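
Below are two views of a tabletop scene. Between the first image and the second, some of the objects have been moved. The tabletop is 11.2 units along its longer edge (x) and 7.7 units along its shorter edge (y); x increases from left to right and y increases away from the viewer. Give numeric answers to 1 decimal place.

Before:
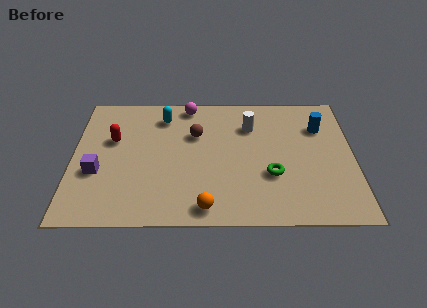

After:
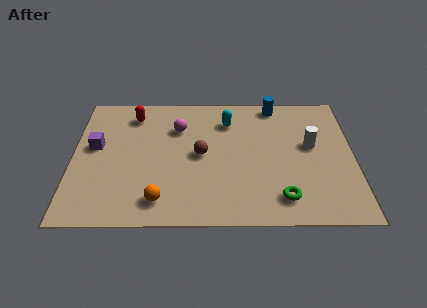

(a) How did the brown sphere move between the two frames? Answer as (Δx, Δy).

(0.2, -1.2)

The brown sphere was at about (4.9, 5.1) and moved to about (5.1, 3.9).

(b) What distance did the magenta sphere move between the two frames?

1.5

From (4.6, 6.9) to (4.2, 5.5), the magenta sphere covered √(0.4² + 1.4²) ≈ 1.5 units.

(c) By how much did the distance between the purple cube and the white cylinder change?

+1.9

Before: roughly 6.7 units apart; after: 8.6. That's 1.9 units further apart.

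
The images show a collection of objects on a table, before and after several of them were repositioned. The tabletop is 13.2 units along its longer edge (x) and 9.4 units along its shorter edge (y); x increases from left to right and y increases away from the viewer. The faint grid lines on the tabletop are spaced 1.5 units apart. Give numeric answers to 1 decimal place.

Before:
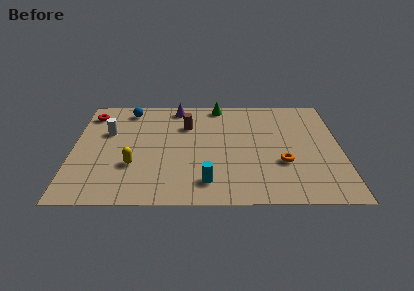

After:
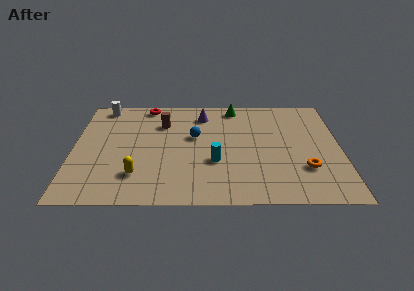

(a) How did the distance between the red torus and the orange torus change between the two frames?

-0.8

Before: roughly 10.5 units apart; after: 9.7. That's 0.8 units closer together.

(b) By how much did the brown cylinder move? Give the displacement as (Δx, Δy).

(-1.2, 0.2)

From the two frames, the brown cylinder sits at roughly (5.6, 6.6) before and (4.4, 6.8) after.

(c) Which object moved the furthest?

the blue sphere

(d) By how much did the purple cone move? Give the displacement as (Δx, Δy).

(1.3, -0.7)

The purple cone started near (5.1, 8.3) and ended near (6.4, 7.6).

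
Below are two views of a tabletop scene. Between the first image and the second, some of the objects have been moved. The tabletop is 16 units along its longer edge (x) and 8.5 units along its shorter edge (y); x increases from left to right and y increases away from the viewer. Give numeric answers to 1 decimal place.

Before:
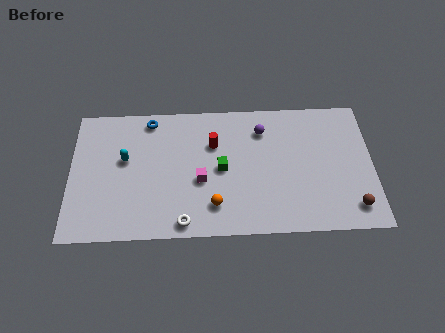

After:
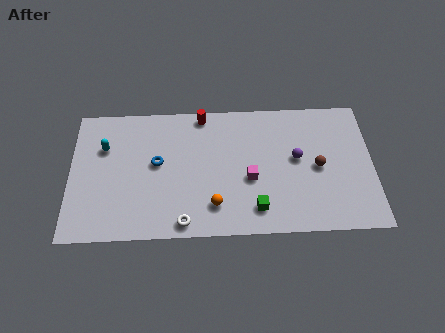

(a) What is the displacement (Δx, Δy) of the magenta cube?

(2.6, 0.0)

The magenta cube started near (6.9, 3.5) and ended near (9.5, 3.5).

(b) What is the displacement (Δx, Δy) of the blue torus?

(0.4, -2.8)

The blue torus was at about (4.2, 7.5) and moved to about (4.6, 4.7).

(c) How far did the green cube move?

3.2

The green cube moved from about (8.0, 4.2) to (9.8, 1.6), a distance of √(1.8² + 2.6²) ≈ 3.2.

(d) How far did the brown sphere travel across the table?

3.2

The brown sphere was near (14.9, 1.5) before and (13.1, 4.1) after, so it travelled √(1.8² + 2.6²) ≈ 3.2 units.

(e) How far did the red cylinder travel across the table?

2.0

The red cylinder was near (7.6, 5.8) before and (7.0, 7.7) after, so it travelled √(0.6² + 1.9²) ≈ 2.0 units.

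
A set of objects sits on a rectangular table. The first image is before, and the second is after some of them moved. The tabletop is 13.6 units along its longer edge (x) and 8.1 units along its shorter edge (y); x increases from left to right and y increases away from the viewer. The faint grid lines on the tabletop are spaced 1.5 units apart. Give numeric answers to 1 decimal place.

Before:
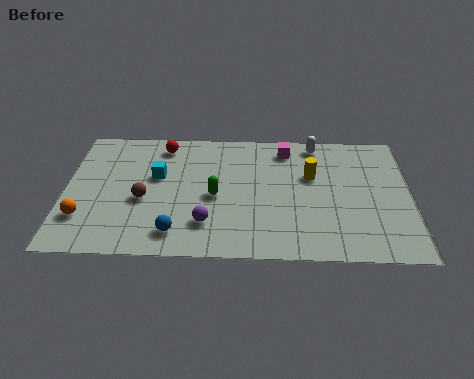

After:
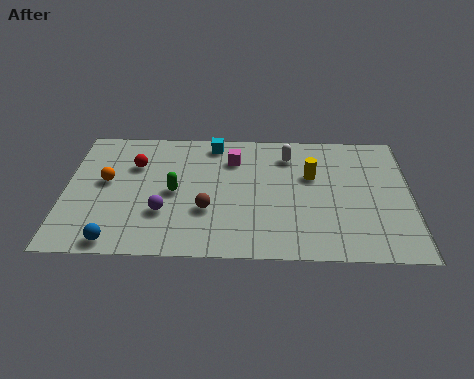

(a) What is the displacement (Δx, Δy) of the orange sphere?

(0.8, 2.3)

The orange sphere started near (0.8, 2.2) and ended near (1.6, 4.5).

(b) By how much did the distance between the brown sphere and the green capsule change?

-1.1

The distance was about 2.8 in the first image and 1.7 in the second, so they moved 1.1 units closer together.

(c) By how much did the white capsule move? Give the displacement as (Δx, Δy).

(-1.1, -0.8)

The white capsule started near (9.9, 7.2) and ended near (8.8, 6.4).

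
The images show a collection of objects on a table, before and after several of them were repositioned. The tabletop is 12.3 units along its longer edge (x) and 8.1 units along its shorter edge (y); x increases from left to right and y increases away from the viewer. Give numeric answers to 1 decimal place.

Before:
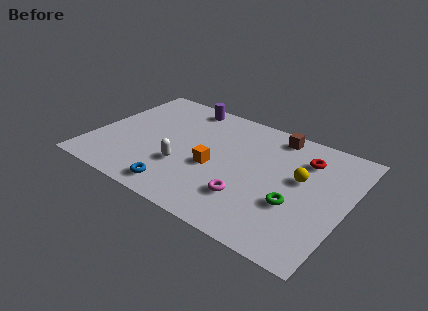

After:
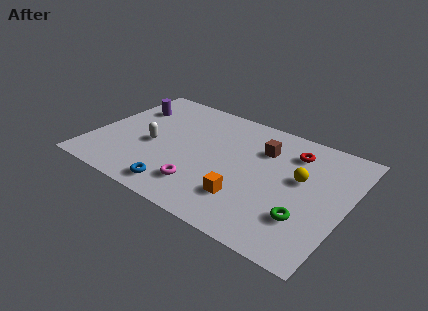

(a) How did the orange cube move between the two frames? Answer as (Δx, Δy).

(1.8, -1.3)

The orange cube started near (6.0, 3.4) and ended near (7.8, 2.1).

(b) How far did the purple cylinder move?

2.9

The purple cylinder moved from about (3.8, 7.2) to (1.3, 5.8), a distance of √(2.5² + 1.4²) ≈ 2.9.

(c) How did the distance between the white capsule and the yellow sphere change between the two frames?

+1.4

Before: roughly 5.8 units apart; after: 7.2. That's 1.4 units further apart.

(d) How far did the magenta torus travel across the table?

2.2

From (7.9, 2.2) to (5.7, 1.8), the magenta torus covered √(2.2² + 0.4²) ≈ 2.2 units.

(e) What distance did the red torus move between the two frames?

0.6

The red torus was near (10.0, 6.1) before and (9.4, 6.3) after, so it travelled √(0.6² + 0.2²) ≈ 0.6 units.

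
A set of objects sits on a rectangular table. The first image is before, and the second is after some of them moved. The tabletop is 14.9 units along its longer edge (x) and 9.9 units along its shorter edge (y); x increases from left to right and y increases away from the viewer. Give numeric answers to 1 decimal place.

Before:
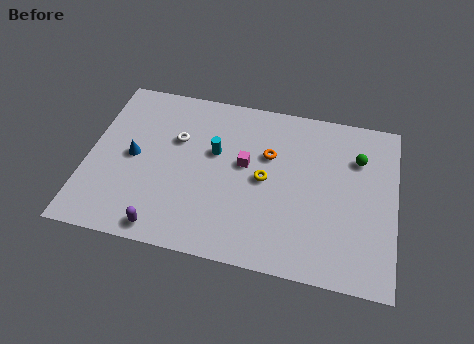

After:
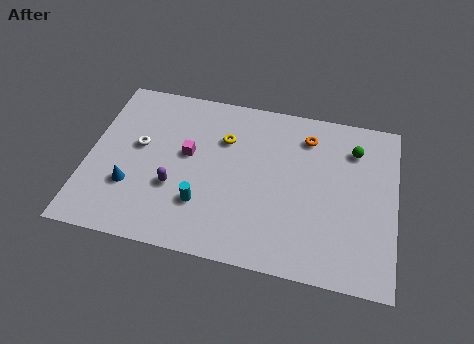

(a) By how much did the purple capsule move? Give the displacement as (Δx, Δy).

(0.3, 2.5)

From the two frames, the purple capsule sits at roughly (4.0, 1.0) before and (4.3, 3.5) after.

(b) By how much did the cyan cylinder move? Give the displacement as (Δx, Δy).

(-0.4, -3.2)

From the two frames, the cyan cylinder sits at roughly (6.1, 6.0) before and (5.7, 2.8) after.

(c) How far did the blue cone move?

1.8

The blue cone moved from about (2.2, 4.9) to (2.2, 3.1), a distance of √(0.0² + 1.8²) ≈ 1.8.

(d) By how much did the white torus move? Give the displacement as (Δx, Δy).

(-1.8, -0.8)

The white torus started near (4.2, 6.4) and ended near (2.4, 5.6).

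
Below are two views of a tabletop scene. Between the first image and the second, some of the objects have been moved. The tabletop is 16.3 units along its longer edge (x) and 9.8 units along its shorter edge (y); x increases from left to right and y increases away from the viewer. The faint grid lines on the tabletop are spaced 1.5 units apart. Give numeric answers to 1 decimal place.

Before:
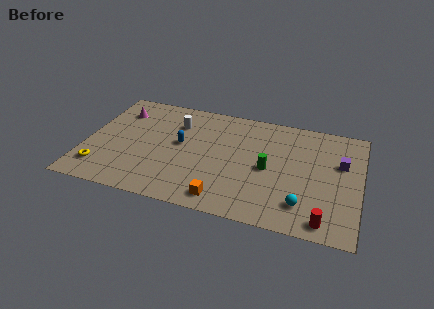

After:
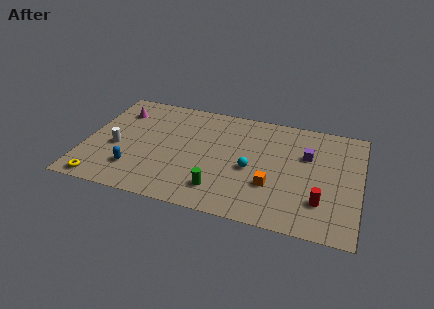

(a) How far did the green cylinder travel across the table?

3.7

The green cylinder was near (10.9, 4.6) before and (8.2, 2.0) after, so it travelled √(2.7² + 2.6²) ≈ 3.7 units.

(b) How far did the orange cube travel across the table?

3.3

From (8.5, 1.3) to (11.2, 3.2), the orange cube covered √(2.7² + 1.9²) ≈ 3.3 units.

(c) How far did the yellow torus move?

1.1

The yellow torus moved from about (1.1, 2.0) to (1.3, 0.9), a distance of √(0.2² + 1.1²) ≈ 1.1.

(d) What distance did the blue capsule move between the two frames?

3.9

The blue capsule moved from about (5.6, 5.4) to (3.1, 2.4), a distance of √(2.5² + 3.0²) ≈ 3.9.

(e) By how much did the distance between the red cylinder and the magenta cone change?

-0.9

The distance was about 14.2 in the first image and 13.3 in the second, so they moved 0.9 units closer together.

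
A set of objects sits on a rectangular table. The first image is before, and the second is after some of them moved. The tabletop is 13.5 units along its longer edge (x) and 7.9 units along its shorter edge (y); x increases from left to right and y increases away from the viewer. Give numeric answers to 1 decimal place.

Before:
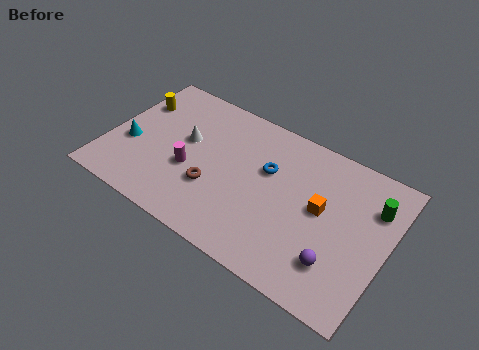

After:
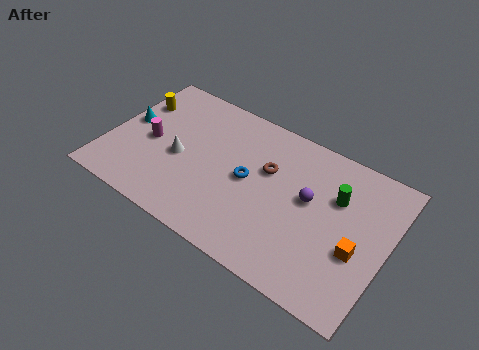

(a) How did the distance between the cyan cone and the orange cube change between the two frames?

+2.2

They were about 9.3 units apart before and 11.5 after — 2.2 units further apart.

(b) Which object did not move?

the yellow cylinder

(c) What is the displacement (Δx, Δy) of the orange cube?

(1.9, -1.2)

The orange cube started near (10.3, 4.3) and ended near (12.2, 3.1).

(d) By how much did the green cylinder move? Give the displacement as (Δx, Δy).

(-1.7, -0.4)

The green cylinder started near (12.6, 5.7) and ended near (10.9, 5.3).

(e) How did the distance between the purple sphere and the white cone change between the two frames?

-1.9

Before: roughly 8.2 units apart; after: 6.3. That's 1.9 units closer together.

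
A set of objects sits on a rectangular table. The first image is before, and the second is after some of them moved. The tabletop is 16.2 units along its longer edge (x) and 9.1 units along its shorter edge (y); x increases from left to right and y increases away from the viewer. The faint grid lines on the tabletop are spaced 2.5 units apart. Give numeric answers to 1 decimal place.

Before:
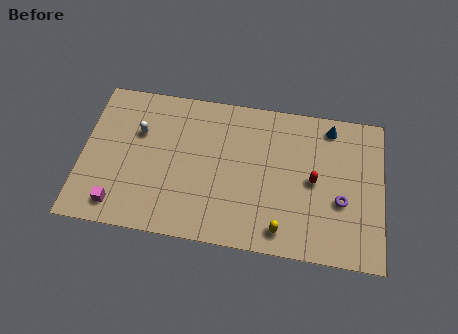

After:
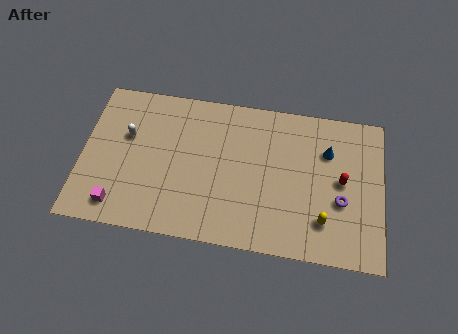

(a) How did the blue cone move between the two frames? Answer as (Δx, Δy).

(-0.1, -1.5)

From the two frames, the blue cone sits at roughly (13.3, 7.9) before and (13.2, 6.4) after.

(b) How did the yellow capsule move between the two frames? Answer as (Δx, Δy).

(2.2, 0.9)

The yellow capsule was at about (10.9, 1.3) and moved to about (13.1, 2.2).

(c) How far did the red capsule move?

1.5

From (12.5, 4.5) to (14.0, 4.7), the red capsule covered √(1.5² + 0.2²) ≈ 1.5 units.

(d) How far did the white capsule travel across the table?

0.7

The white capsule moved from about (3.0, 6.0) to (2.4, 5.7), a distance of √(0.6² + 0.3²) ≈ 0.7.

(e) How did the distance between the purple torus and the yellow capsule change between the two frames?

-2.2

The distance was about 3.8 in the first image and 1.6 in the second, so they moved 2.2 units closer together.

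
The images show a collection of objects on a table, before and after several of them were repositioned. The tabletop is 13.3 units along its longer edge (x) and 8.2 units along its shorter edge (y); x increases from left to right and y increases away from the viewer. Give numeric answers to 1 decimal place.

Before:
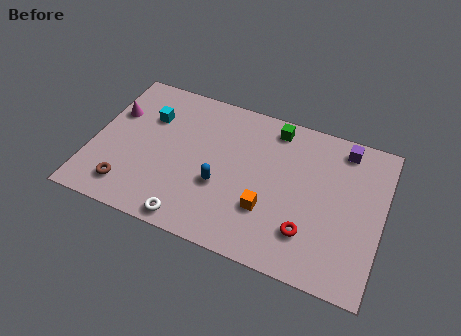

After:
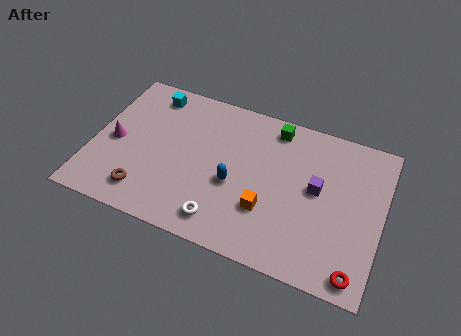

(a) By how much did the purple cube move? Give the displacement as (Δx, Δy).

(-1.0, -2.6)

From the two frames, the purple cube sits at roughly (11.3, 7.1) before and (10.3, 4.5) after.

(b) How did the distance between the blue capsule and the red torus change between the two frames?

+2.1

Before: roughly 4.2 units apart; after: 6.3. That's 2.1 units further apart.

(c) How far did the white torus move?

1.5

The white torus was near (4.9, 0.8) before and (6.3, 1.3) after, so it travelled √(1.4² + 0.5²) ≈ 1.5 units.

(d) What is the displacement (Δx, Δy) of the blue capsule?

(0.6, 0.3)

The blue capsule started near (6.0, 3.1) and ended near (6.6, 3.4).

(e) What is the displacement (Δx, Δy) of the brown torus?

(0.8, 0.0)

The brown torus was at about (1.9, 1.5) and moved to about (2.7, 1.5).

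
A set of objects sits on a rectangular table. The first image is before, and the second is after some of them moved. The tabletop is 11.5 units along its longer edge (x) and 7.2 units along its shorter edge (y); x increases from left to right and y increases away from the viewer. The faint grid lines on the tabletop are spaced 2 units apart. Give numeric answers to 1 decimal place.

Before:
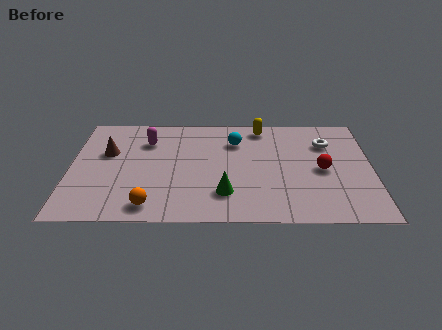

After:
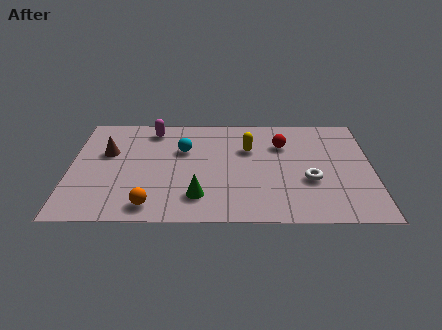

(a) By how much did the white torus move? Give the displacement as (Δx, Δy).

(-0.7, -2.5)

From the two frames, the white torus sits at roughly (9.8, 5.2) before and (9.1, 2.7) after.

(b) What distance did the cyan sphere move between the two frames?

2.1

The cyan sphere was near (6.3, 5.3) before and (4.3, 4.7) after, so it travelled √(2.0² + 0.6²) ≈ 2.1 units.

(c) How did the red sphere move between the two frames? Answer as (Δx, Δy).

(-1.5, 1.7)

The red sphere started near (9.6, 3.4) and ended near (8.1, 5.1).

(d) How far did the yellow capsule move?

1.6

The yellow capsule was near (7.3, 6.3) before and (6.8, 4.8) after, so it travelled √(0.5² + 1.5²) ≈ 1.6 units.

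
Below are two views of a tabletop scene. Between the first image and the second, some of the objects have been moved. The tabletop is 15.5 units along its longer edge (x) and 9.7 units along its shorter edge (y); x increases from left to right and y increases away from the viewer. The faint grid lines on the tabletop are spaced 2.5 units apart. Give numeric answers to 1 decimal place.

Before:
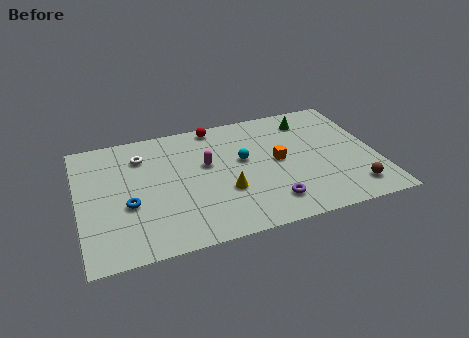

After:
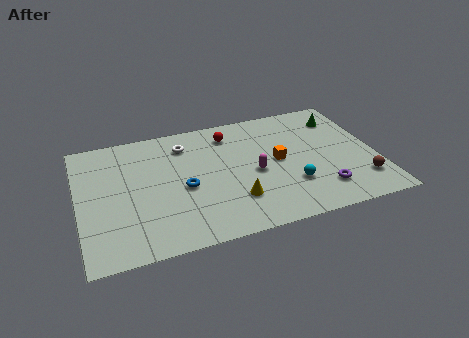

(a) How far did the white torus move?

2.3

The white torus was near (3.4, 7.4) before and (5.7, 7.7) after, so it travelled √(2.3² + 0.3²) ≈ 2.3 units.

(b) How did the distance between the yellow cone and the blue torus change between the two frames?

-2.0

Before: roughly 5.0 units apart; after: 3.0. That's 2.0 units closer together.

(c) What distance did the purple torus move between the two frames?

2.7

From (9.7, 1.9) to (12.4, 2.1), the purple torus covered √(2.7² + 0.2²) ≈ 2.7 units.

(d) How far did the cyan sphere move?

3.5

From (8.6, 5.6) to (10.9, 2.9), the cyan sphere covered √(2.3² + 2.7²) ≈ 3.5 units.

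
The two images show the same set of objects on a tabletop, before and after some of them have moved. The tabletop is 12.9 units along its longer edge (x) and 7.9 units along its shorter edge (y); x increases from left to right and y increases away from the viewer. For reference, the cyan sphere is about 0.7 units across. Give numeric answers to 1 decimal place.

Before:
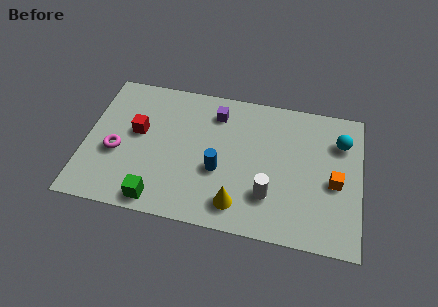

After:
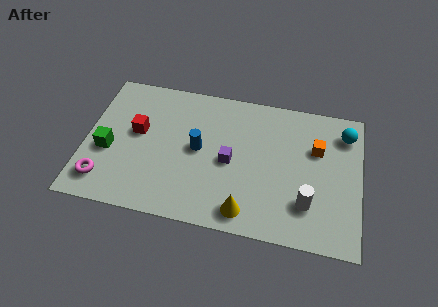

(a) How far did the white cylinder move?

1.8

From (8.7, 2.2) to (10.5, 2.1), the white cylinder covered √(1.8² + 0.1²) ≈ 1.8 units.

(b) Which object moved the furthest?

the green cube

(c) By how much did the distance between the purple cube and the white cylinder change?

-0.9

Before: roughly 4.9 units apart; after: 4.0. That's 0.9 units closer together.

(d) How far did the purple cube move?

2.7

From (6.0, 6.3) to (6.8, 3.7), the purple cube covered √(0.8² + 2.6²) ≈ 2.7 units.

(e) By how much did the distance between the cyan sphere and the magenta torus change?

+1.4

Before: roughly 10.7 units apart; after: 12.1. That's 1.4 units further apart.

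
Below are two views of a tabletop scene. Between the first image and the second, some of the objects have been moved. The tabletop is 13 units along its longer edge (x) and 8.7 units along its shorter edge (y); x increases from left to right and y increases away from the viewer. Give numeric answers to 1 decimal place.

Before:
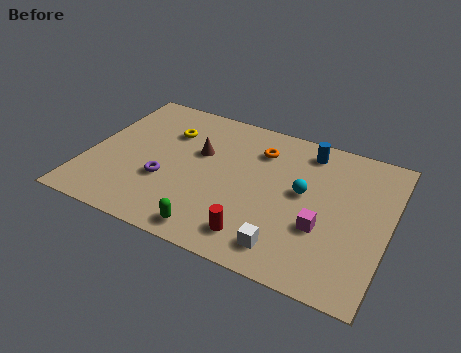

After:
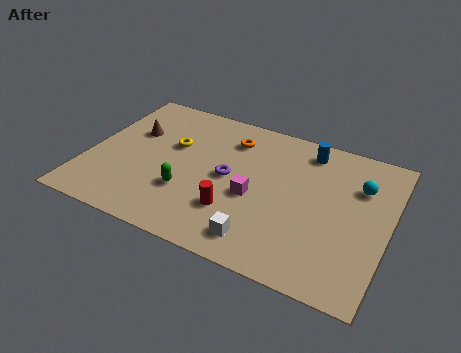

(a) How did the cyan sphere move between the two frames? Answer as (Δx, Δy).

(2.3, 1.3)

From the two frames, the cyan sphere sits at roughly (9.3, 4.8) before and (11.6, 6.1) after.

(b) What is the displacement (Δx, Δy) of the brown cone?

(-3.0, 0.2)

From the two frames, the brown cone sits at roughly (4.7, 5.4) before and (1.7, 5.6) after.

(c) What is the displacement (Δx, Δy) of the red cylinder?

(-1.1, 1.0)

The red cylinder started near (7.7, 1.5) and ended near (6.6, 2.5).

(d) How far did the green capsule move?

2.3

The green capsule moved from about (5.9, 1.0) to (4.5, 2.8), a distance of √(1.4² + 1.8²) ≈ 2.3.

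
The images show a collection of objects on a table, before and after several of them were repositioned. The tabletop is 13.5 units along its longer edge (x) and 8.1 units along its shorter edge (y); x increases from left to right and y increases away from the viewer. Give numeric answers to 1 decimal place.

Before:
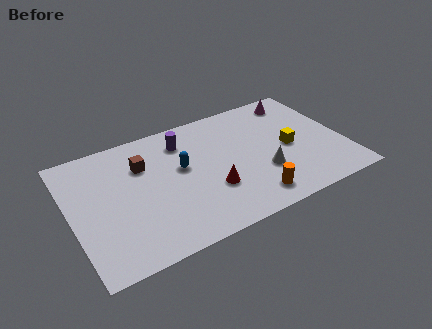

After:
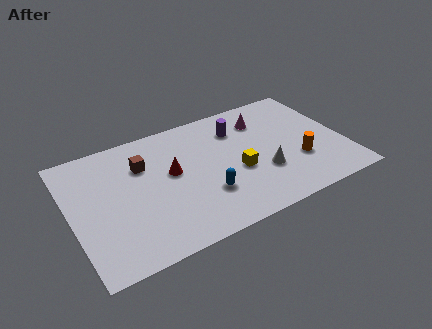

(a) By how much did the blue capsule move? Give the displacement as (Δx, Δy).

(0.9, -2.2)

The blue capsule started near (5.5, 4.7) and ended near (6.4, 2.5).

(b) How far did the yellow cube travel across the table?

2.7

From (10.8, 3.8) to (8.1, 3.3), the yellow cube covered √(2.7² + 0.5²) ≈ 2.7 units.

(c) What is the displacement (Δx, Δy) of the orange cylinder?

(2.6, 1.4)

The orange cylinder started near (8.5, 1.3) and ended near (11.1, 2.7).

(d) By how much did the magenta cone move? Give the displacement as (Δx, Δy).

(-1.9, -0.7)

From the two frames, the magenta cone sits at roughly (11.7, 6.9) before and (9.8, 6.2) after.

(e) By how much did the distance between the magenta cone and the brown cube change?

-2.0

The distance was about 8.1 in the first image and 6.1 in the second, so they moved 2.0 units closer together.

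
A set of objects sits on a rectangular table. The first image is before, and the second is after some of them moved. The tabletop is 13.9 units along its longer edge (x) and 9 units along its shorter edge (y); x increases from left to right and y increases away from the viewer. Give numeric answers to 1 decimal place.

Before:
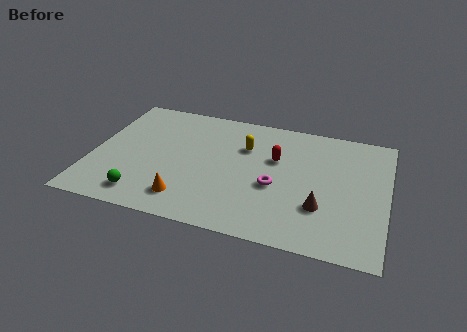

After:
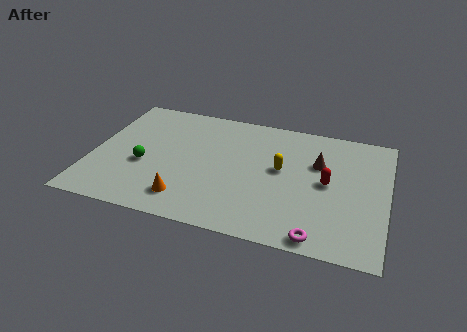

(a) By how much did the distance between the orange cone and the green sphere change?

+0.9

They were about 2.0 units apart before and 2.9 after — 0.9 units further apart.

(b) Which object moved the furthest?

the magenta torus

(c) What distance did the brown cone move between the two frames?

3.1

The brown cone was near (10.9, 2.8) before and (10.6, 5.9) after, so it travelled √(0.3² + 3.1²) ≈ 3.1 units.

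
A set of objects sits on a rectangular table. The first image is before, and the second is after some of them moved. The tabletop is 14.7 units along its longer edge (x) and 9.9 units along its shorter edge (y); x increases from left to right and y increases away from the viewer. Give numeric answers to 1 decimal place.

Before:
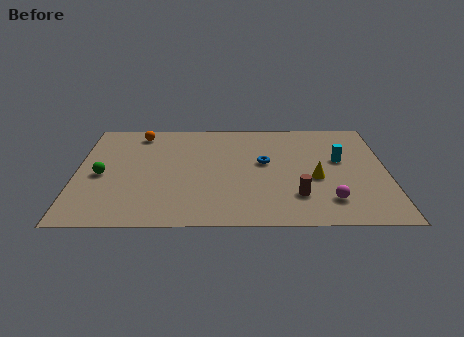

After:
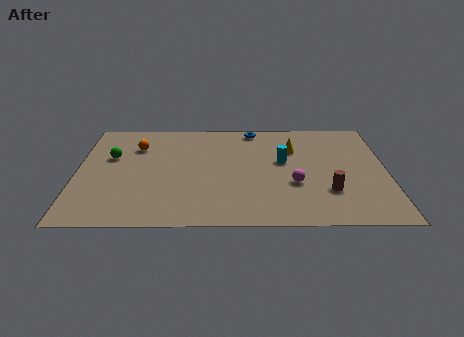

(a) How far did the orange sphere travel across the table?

1.3

From (2.9, 8.5) to (2.8, 7.2), the orange sphere covered √(0.1² + 1.3²) ≈ 1.3 units.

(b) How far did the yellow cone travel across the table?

3.0

From (11.3, 4.1) to (10.3, 6.9), the yellow cone covered √(1.0² + 2.8²) ≈ 3.0 units.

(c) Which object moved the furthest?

the blue torus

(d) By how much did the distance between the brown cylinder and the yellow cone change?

+2.5

Before: roughly 1.8 units apart; after: 4.3. That's 2.5 units further apart.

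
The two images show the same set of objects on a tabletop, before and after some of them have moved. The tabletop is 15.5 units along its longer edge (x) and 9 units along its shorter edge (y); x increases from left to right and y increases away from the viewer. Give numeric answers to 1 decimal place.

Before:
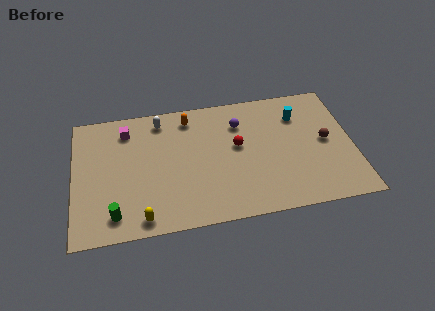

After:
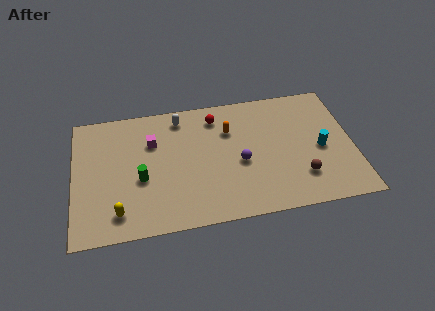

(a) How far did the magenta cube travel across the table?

1.8

From (3.0, 7.3) to (4.4, 6.2), the magenta cube covered √(1.4² + 1.1²) ≈ 1.8 units.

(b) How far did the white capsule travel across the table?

1.1

From (4.9, 7.7) to (6.0, 7.7), the white capsule covered √(1.1² + 0.0²) ≈ 1.1 units.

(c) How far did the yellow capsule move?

1.4

From (3.7, 1.0) to (2.4, 1.6), the yellow capsule covered √(1.3² + 0.6²) ≈ 1.4 units.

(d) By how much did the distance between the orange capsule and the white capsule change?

+1.4

They were about 1.6 units apart before and 3.0 after — 1.4 units further apart.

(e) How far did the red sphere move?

2.5

From (9.1, 5.1) to (8.0, 7.4), the red sphere covered √(1.1² + 2.3²) ≈ 2.5 units.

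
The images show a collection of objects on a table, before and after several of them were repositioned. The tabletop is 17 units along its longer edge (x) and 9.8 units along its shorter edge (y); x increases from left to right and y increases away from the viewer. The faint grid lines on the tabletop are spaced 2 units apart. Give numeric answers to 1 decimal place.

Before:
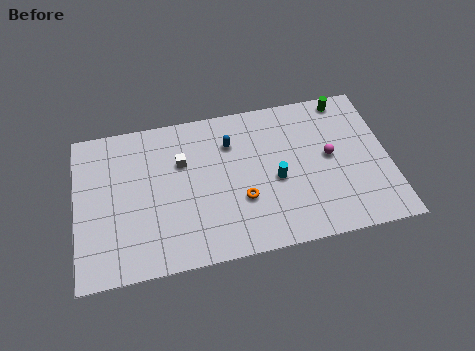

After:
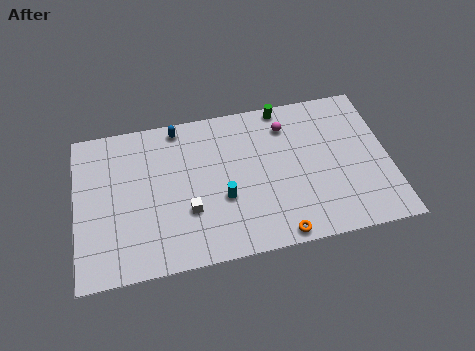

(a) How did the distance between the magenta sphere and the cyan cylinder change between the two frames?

+2.3

Before: roughly 3.1 units apart; after: 5.4. That's 2.3 units further apart.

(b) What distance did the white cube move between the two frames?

3.2

From (5.8, 6.5) to (6.0, 3.3), the white cube covered √(0.2² + 3.2²) ≈ 3.2 units.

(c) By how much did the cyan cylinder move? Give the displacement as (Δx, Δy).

(-2.9, -0.6)

The cyan cylinder was at about (10.8, 4.3) and moved to about (7.9, 3.7).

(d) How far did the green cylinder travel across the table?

3.4

From (14.9, 8.8) to (11.5, 9.0), the green cylinder covered √(3.4² + 0.2²) ≈ 3.4 units.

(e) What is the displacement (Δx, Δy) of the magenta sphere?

(-2.2, 2.5)

From the two frames, the magenta sphere sits at roughly (13.8, 5.2) before and (11.6, 7.7) after.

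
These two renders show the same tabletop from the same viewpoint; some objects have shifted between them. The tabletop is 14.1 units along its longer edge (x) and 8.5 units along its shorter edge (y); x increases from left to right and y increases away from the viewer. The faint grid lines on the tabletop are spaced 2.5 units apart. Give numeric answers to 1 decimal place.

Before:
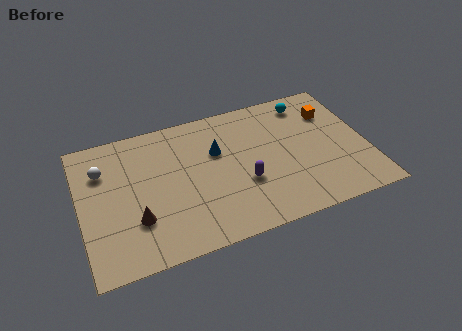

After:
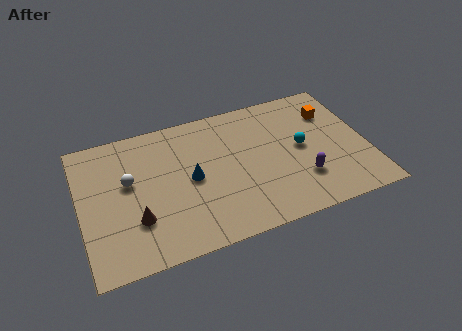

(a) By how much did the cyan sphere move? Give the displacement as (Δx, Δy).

(-0.6, -2.8)

The cyan sphere started near (11.5, 7.2) and ended near (10.9, 4.4).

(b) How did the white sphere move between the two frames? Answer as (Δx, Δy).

(1.2, -1.1)

The white sphere started near (1.2, 6.1) and ended near (2.4, 5.0).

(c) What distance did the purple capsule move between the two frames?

2.9

The purple capsule moved from about (7.9, 3.1) to (10.7, 2.4), a distance of √(2.8² + 0.7²) ≈ 2.9.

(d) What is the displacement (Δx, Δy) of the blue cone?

(-1.4, -1.3)

From the two frames, the blue cone sits at roughly (6.8, 5.5) before and (5.4, 4.2) after.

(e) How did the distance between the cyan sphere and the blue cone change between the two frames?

+0.5

They were about 5.0 units apart before and 5.5 after — 0.5 units further apart.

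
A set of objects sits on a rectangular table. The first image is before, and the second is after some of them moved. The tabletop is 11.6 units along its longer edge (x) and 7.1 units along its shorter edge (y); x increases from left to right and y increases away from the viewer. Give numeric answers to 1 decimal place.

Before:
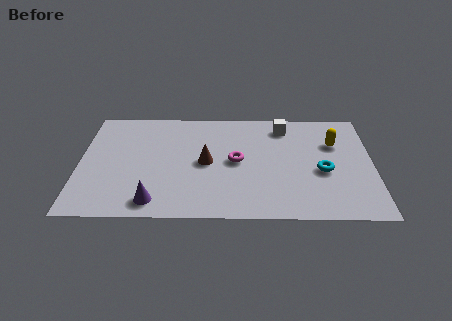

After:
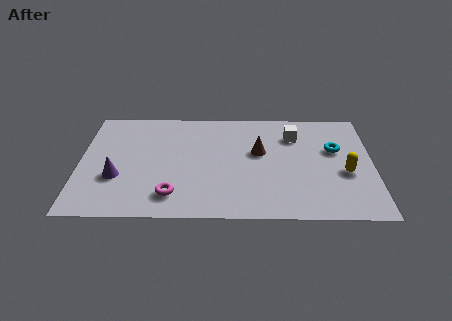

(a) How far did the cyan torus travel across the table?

1.5

From (9.6, 3.0) to (10.1, 4.4), the cyan torus covered √(0.5² + 1.4²) ≈ 1.5 units.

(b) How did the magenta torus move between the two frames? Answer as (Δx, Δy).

(-2.5, -2.2)

The magenta torus started near (6.2, 3.6) and ended near (3.7, 1.4).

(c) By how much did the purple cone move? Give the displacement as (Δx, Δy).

(-1.5, 1.5)

The purple cone started near (3.0, 1.0) and ended near (1.5, 2.5).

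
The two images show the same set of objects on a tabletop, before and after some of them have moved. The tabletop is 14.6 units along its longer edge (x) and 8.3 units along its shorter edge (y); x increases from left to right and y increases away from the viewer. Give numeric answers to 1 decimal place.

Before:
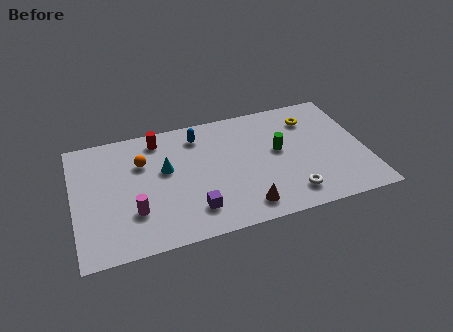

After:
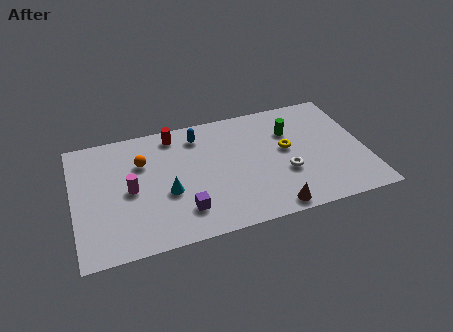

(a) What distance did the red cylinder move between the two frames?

0.8

From (4.4, 7.1) to (5.2, 7.2), the red cylinder covered √(0.8² + 0.1²) ≈ 0.8 units.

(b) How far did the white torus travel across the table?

1.5

The white torus was near (10.6, 1.5) before and (10.5, 3.0) after, so it travelled √(0.1² + 1.5²) ≈ 1.5 units.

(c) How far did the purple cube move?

0.5

The purple cube was near (5.8, 1.8) before and (5.3, 1.9) after, so it travelled √(0.5² + 0.1²) ≈ 0.5 units.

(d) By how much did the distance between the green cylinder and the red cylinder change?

-0.4

Before: roughly 6.4 units apart; after: 6.0. That's 0.4 units closer together.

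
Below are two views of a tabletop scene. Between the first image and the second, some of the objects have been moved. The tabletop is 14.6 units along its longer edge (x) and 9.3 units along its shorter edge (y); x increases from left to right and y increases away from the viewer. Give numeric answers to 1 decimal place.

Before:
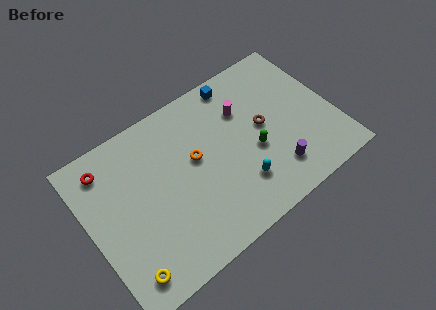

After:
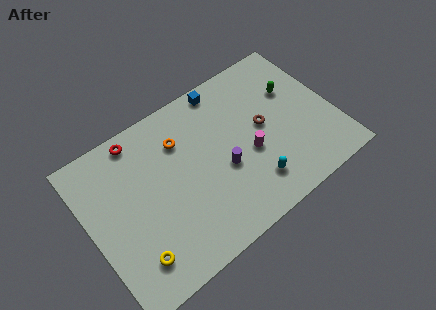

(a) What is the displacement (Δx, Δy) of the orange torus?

(-0.6, 1.5)

The orange torus started near (6.4, 5.3) and ended near (5.8, 6.8).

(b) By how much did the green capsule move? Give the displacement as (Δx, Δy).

(2.9, 2.3)

From the two frames, the green capsule sits at roughly (9.7, 3.8) before and (12.6, 6.1) after.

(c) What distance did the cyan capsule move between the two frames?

0.8

From (8.5, 2.4) to (9.2, 2.0), the cyan capsule covered √(0.7² + 0.4²) ≈ 0.8 units.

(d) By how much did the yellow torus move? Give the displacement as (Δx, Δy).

(0.6, 0.5)

From the two frames, the yellow torus sits at roughly (1.4, 1.4) before and (2.0, 1.9) after.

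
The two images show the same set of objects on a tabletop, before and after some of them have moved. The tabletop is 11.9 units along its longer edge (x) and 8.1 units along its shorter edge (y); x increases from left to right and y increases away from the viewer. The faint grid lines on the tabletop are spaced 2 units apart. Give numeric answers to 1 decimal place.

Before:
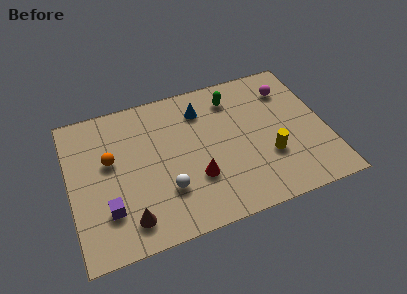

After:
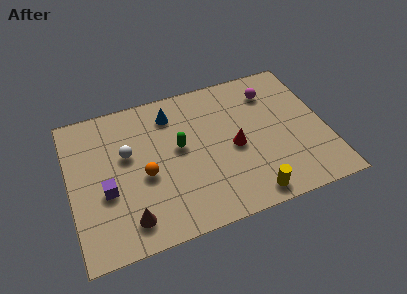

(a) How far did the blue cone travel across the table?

1.4

The blue cone moved from about (6.3, 6.3) to (4.9, 6.5), a distance of √(1.4² + 0.2²) ≈ 1.4.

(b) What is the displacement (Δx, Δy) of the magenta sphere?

(-0.8, 0.1)

From the two frames, the magenta sphere sits at roughly (10.4, 6.2) before and (9.6, 6.3) after.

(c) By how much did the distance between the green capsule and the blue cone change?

+0.5

They were about 1.5 units apart before and 2.0 after — 0.5 units further apart.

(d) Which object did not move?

the brown cone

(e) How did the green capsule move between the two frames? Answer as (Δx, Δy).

(-2.7, -2.0)

The green capsule was at about (7.8, 6.5) and moved to about (5.1, 4.5).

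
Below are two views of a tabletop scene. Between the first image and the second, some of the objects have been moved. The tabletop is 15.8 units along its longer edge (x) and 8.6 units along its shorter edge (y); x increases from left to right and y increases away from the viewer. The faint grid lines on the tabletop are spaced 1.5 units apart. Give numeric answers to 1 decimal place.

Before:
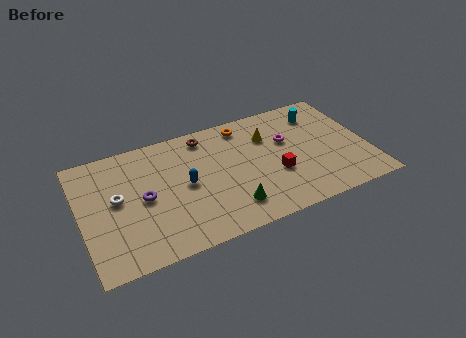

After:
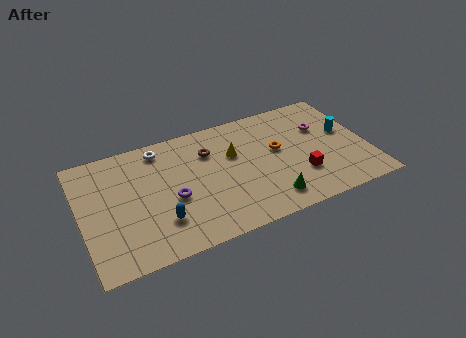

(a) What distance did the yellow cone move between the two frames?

2.1

The yellow cone moved from about (10.5, 6.1) to (8.5, 5.5), a distance of √(2.0² + 0.6²) ≈ 2.1.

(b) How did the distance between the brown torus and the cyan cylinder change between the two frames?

+1.2

The distance was about 6.4 in the first image and 7.6 in the second, so they moved 1.2 units further apart.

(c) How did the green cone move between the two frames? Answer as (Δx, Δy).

(2.1, -0.3)

The green cone was at about (7.9, 1.8) and moved to about (10.0, 1.5).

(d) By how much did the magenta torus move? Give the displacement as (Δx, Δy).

(2.0, 0.3)

The magenta torus was at about (11.5, 5.4) and moved to about (13.5, 5.7).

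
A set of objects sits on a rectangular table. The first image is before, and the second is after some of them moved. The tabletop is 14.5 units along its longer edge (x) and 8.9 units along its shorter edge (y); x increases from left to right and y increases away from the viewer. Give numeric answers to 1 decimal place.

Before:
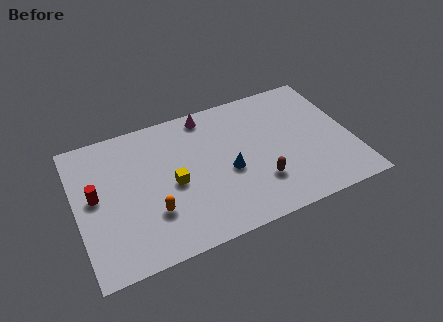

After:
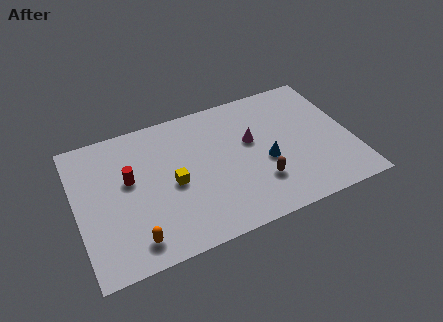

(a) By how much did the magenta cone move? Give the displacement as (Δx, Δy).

(2.1, -2.6)

The magenta cone was at about (7.2, 7.9) and moved to about (9.3, 5.3).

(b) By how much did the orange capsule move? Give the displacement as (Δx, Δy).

(-1.1, -1.3)

From the two frames, the orange capsule sits at roughly (3.8, 2.7) before and (2.7, 1.4) after.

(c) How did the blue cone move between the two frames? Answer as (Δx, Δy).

(2.0, -0.1)

The blue cone was at about (7.9, 3.8) and moved to about (9.9, 3.7).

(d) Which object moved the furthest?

the magenta cone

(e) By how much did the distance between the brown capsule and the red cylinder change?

-1.6

Before: roughly 8.7 units apart; after: 7.1. That's 1.6 units closer together.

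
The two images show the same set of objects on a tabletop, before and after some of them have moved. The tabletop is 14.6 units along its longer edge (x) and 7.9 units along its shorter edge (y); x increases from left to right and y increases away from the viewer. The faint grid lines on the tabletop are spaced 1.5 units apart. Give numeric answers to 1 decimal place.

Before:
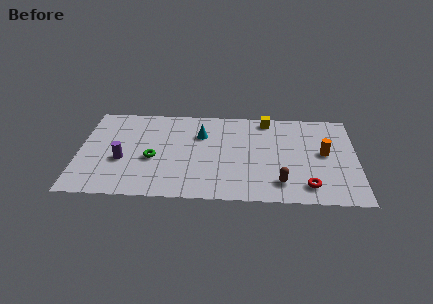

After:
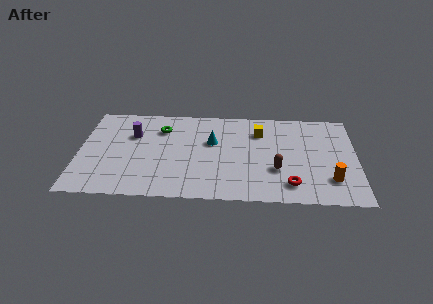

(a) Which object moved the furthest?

the green torus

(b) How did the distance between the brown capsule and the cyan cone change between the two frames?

-1.7

The distance was about 5.7 in the first image and 4.0 in the second, so they moved 1.7 units closer together.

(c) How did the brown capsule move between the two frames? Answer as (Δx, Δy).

(-0.2, 1.1)

The brown capsule started near (10.6, 1.6) and ended near (10.4, 2.7).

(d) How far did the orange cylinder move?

2.2

The orange cylinder moved from about (12.9, 4.2) to (13.2, 2.0), a distance of √(0.3² + 2.2²) ≈ 2.2.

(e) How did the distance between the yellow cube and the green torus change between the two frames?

-1.8

The distance was about 7.0 in the first image and 5.2 in the second, so they moved 1.8 units closer together.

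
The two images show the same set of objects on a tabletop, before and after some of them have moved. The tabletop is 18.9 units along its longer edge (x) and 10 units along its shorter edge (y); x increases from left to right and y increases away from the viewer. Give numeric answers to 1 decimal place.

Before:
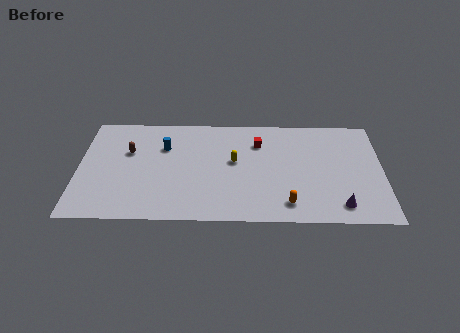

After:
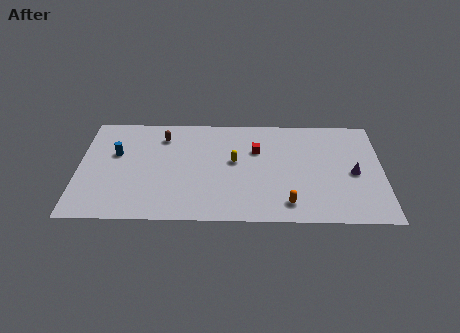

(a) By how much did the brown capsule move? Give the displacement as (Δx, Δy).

(2.1, 1.5)

The brown capsule started near (3.1, 6.4) and ended near (5.2, 7.9).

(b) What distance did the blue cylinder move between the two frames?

3.1

The blue cylinder moved from about (5.3, 6.9) to (2.3, 6.2), a distance of √(3.0² + 0.7²) ≈ 3.1.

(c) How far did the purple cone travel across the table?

3.1

The purple cone was near (16.2, 1.6) before and (17.1, 4.6) after, so it travelled √(0.9² + 3.0²) ≈ 3.1 units.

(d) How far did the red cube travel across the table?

0.7

The red cube was near (11.2, 7.4) before and (11.1, 6.7) after, so it travelled √(0.1² + 0.7²) ≈ 0.7 units.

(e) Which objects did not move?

the orange capsule and the yellow capsule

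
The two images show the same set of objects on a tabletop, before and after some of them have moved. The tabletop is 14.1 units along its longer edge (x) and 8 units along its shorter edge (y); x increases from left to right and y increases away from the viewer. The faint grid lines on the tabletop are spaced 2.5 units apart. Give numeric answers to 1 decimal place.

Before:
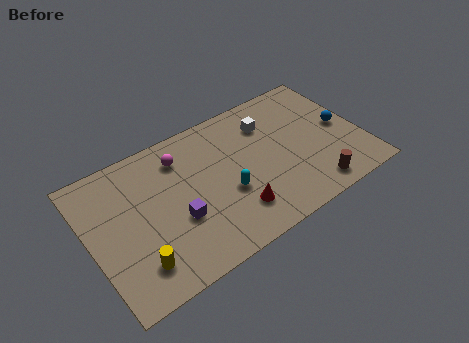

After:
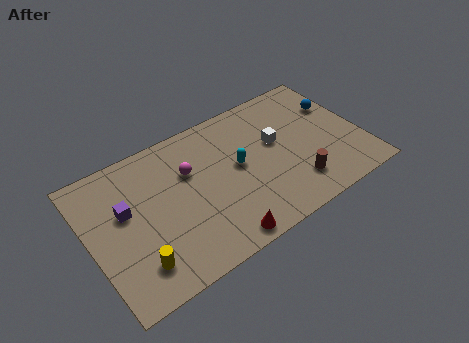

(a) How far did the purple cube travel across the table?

3.0

The purple cube moved from about (4.3, 3.0) to (1.9, 4.8), a distance of √(2.4² + 1.8²) ≈ 3.0.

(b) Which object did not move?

the yellow cylinder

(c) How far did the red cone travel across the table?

1.5

The red cone moved from about (7.1, 1.9) to (6.1, 0.8), a distance of √(1.0² + 1.1²) ≈ 1.5.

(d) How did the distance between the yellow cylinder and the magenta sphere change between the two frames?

-0.6

The distance was about 5.5 in the first image and 4.9 in the second, so they moved 0.6 units closer together.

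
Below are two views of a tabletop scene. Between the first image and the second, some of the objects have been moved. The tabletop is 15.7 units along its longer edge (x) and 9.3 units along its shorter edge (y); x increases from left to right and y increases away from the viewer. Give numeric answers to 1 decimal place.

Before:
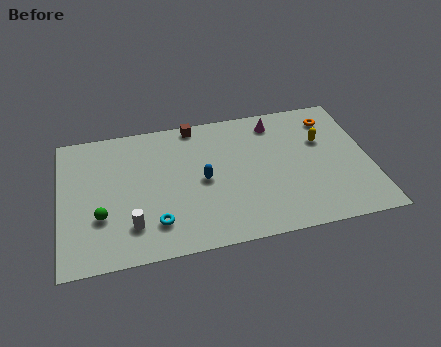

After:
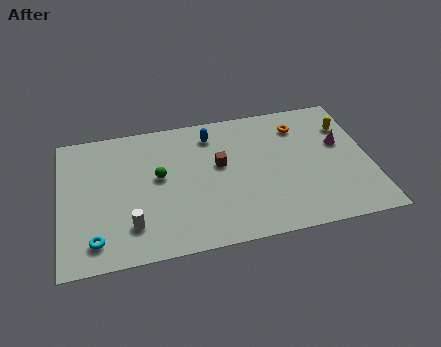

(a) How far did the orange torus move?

1.7

From (14.0, 7.5) to (12.3, 7.3), the orange torus covered √(1.7² + 0.2²) ≈ 1.7 units.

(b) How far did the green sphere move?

3.7

The green sphere was near (2.0, 3.1) before and (5.0, 5.2) after, so it travelled √(3.0² + 2.1²) ≈ 3.7 units.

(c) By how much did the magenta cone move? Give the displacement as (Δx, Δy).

(3.2, -2.2)

The magenta cone was at about (11.1, 7.8) and moved to about (14.3, 5.6).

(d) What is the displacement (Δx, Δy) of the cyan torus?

(-3.0, -0.5)

The cyan torus was at about (4.7, 2.1) and moved to about (1.7, 1.6).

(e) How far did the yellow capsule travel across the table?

1.5

The yellow capsule was near (13.4, 6.0) before and (14.7, 6.8) after, so it travelled √(1.3² + 0.8²) ≈ 1.5 units.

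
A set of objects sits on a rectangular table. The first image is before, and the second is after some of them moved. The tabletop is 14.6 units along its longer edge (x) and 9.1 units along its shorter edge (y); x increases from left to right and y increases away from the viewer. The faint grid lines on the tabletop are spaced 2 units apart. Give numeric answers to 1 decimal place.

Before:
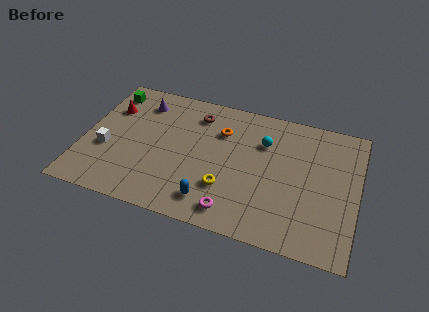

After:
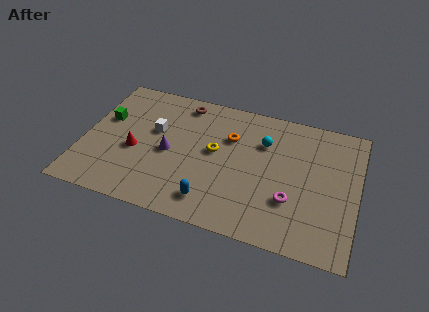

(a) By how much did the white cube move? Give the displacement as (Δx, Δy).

(2.4, 2.0)

From the two frames, the white cube sits at roughly (1.3, 3.5) before and (3.7, 5.5) after.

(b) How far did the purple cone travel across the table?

3.6

The purple cone was near (2.8, 7.3) before and (4.6, 4.2) after, so it travelled √(1.8² + 3.1²) ≈ 3.6 units.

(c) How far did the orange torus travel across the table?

0.6

From (7.2, 6.5) to (7.7, 6.2), the orange torus covered √(0.5² + 0.3²) ≈ 0.6 units.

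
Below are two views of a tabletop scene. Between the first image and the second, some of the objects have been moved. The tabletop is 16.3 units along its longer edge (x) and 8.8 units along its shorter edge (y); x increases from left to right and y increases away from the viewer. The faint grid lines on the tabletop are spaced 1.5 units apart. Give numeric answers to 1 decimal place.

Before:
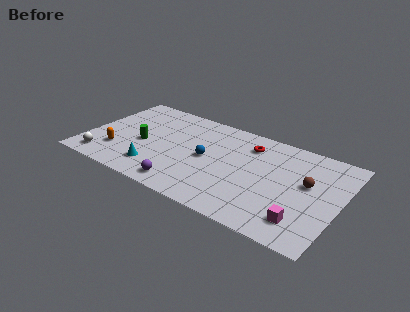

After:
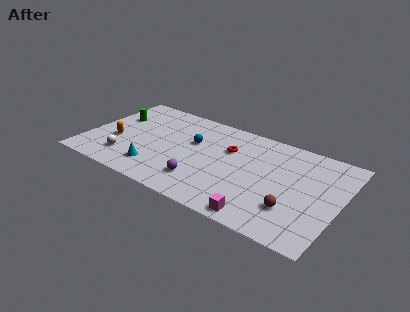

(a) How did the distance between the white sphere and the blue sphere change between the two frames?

-1.9

They were about 7.1 units apart before and 5.2 after — 1.9 units closer together.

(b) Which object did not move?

the cyan cone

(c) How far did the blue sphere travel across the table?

1.6

The blue sphere was near (7.8, 4.4) before and (6.7, 5.5) after, so it travelled √(1.1² + 1.1²) ≈ 1.6 units.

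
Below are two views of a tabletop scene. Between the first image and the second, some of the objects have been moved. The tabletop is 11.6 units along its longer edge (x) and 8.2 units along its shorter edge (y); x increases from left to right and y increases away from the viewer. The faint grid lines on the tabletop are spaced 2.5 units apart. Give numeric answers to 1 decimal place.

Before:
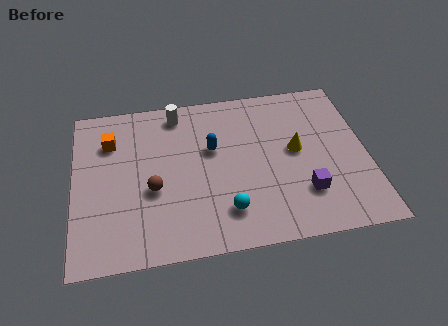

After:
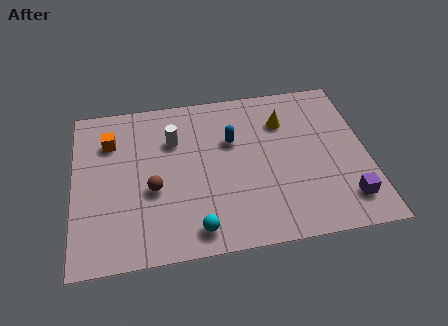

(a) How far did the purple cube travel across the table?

1.7

From (9.0, 2.2) to (10.6, 1.6), the purple cube covered √(1.6² + 0.6²) ≈ 1.7 units.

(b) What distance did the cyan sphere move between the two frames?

1.4

The cyan sphere moved from about (5.9, 1.8) to (4.7, 1.1), a distance of √(1.2² + 0.7²) ≈ 1.4.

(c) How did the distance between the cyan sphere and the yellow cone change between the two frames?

+2.2

They were about 3.9 units apart before and 6.1 after — 2.2 units further apart.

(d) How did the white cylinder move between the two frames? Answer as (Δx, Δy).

(-0.2, -1.4)

The white cylinder started near (4.2, 7.1) and ended near (4.0, 5.7).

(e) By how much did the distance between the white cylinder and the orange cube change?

-0.4

They were about 2.9 units apart before and 2.5 after — 0.4 units closer together.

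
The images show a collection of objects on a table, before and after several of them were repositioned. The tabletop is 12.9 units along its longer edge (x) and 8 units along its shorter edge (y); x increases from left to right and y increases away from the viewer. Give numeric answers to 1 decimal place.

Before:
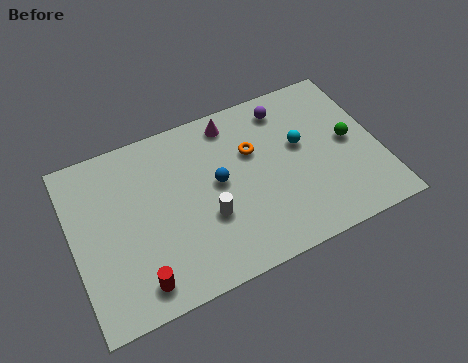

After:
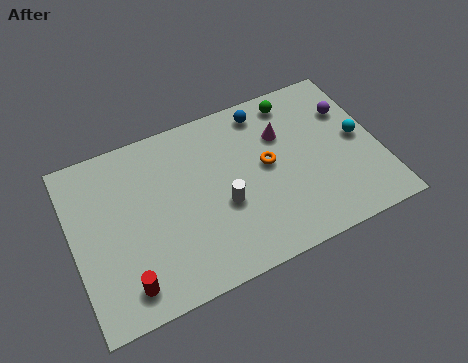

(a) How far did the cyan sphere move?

2.5

The cyan sphere moved from about (9.7, 4.7) to (12.1, 4.1), a distance of √(2.4² + 0.6²) ≈ 2.5.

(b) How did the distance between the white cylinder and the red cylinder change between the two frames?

+1.2

Before: roughly 3.5 units apart; after: 4.7. That's 1.2 units further apart.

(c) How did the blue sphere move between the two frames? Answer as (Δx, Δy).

(2.3, 2.6)

The blue sphere was at about (6.1, 4.3) and moved to about (8.4, 6.9).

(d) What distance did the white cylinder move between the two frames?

0.8

The white cylinder was near (5.5, 2.9) before and (6.2, 3.2) after, so it travelled √(0.7² + 0.3²) ≈ 0.8 units.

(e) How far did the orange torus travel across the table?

1.0

The orange torus was near (7.7, 5.2) before and (8.2, 4.3) after, so it travelled √(0.5² + 0.9²) ≈ 1.0 units.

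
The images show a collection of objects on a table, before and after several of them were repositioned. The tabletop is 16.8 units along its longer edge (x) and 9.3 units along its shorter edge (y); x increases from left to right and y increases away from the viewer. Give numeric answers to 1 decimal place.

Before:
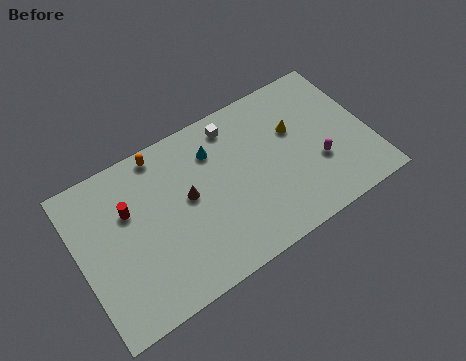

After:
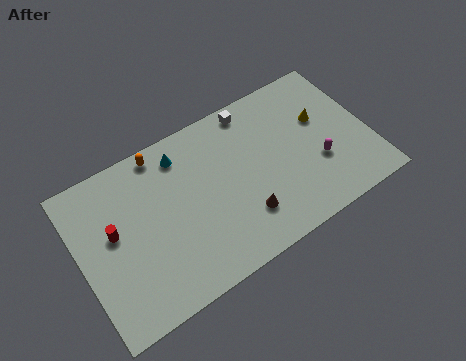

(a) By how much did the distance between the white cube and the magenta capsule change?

-0.4

Before: roughly 6.3 units apart; after: 5.9. That's 0.4 units closer together.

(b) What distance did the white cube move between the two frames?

1.3

The white cube moved from about (9.4, 7.9) to (10.6, 8.3), a distance of √(1.2² + 0.4²) ≈ 1.3.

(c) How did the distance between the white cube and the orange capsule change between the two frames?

+1.2

The distance was about 4.2 in the first image and 5.4 in the second, so they moved 1.2 units further apart.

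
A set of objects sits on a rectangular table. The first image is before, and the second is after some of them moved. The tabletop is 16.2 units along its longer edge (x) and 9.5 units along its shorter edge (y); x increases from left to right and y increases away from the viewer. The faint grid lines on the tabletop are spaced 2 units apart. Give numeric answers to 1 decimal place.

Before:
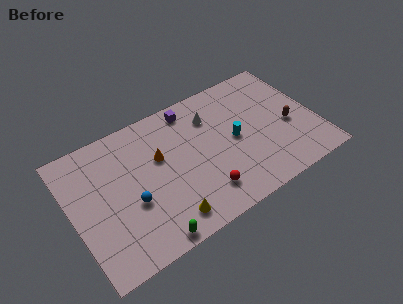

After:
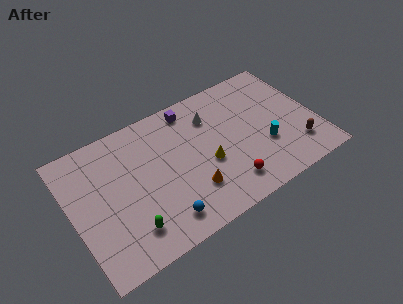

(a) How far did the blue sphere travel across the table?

2.7

From (3.7, 3.7) to (5.4, 1.6), the blue sphere covered √(1.7² + 2.1²) ≈ 2.7 units.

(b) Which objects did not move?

the purple cube and the white cone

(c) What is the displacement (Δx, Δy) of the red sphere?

(1.6, -0.2)

The red sphere started near (8.2, 2.0) and ended near (9.8, 1.8).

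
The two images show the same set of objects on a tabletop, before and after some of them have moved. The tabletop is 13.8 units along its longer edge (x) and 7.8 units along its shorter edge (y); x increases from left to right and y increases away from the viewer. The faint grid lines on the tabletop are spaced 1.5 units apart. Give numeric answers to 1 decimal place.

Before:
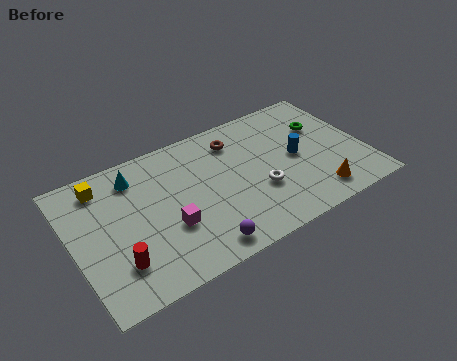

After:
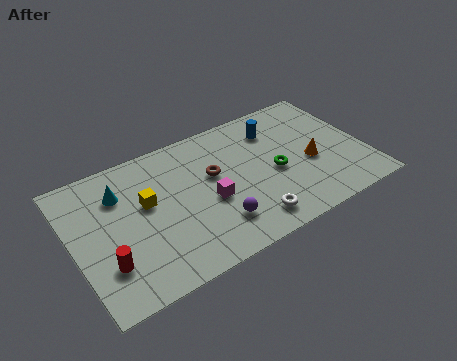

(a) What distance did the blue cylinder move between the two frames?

2.2

From (10.6, 3.9) to (9.9, 6.0), the blue cylinder covered √(0.7² + 2.1²) ≈ 2.2 units.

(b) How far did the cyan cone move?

1.0

From (3.2, 6.3) to (2.4, 5.7), the cyan cone covered √(0.8² + 0.6²) ≈ 1.0 units.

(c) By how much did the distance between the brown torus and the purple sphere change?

-3.0

Before: roughly 5.8 units apart; after: 2.8. That's 3.0 units closer together.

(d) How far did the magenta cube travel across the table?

2.1

The magenta cube was near (4.3, 2.8) before and (6.3, 3.3) after, so it travelled √(2.0² + 0.5²) ≈ 2.1 units.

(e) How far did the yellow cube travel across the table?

2.6

The yellow cube moved from about (1.7, 6.5) to (3.5, 4.6), a distance of √(1.8² + 1.9²) ≈ 2.6.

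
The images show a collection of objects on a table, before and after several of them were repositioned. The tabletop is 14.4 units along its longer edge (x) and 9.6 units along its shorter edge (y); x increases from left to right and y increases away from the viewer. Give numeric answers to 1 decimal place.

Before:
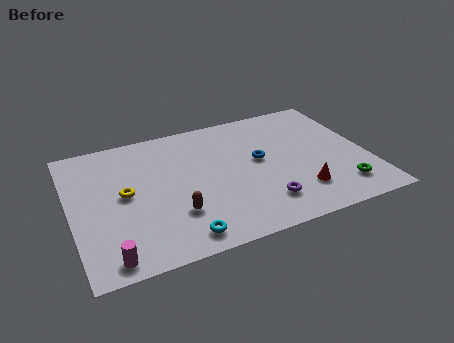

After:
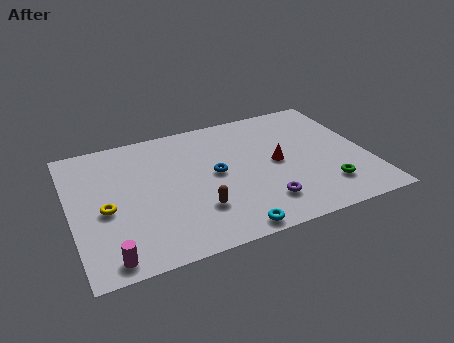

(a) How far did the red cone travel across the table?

2.6

From (10.8, 2.3) to (10.0, 4.8), the red cone covered √(0.8² + 2.5²) ≈ 2.6 units.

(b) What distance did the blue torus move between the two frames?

2.2

The blue torus was near (9.2, 5.3) before and (7.0, 5.0) after, so it travelled √(2.2² + 0.3²) ≈ 2.2 units.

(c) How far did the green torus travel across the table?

0.8

From (12.8, 1.9) to (12.1, 2.2), the green torus covered √(0.7² + 0.3²) ≈ 0.8 units.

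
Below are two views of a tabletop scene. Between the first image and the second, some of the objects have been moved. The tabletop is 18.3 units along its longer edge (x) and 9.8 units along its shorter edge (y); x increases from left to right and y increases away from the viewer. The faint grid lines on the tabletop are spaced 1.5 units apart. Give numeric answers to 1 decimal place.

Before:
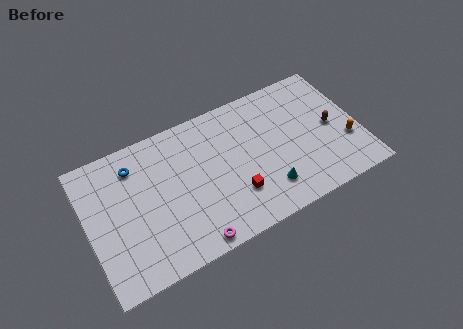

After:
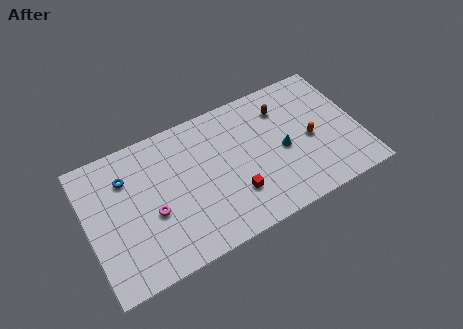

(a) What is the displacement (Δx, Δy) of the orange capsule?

(-2.3, 1.2)

The orange capsule started near (17.3, 3.3) and ended near (15.0, 4.5).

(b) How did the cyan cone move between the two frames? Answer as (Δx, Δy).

(1.4, 2.3)

The cyan cone was at about (11.7, 2.2) and moved to about (13.1, 4.5).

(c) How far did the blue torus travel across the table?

0.8

The blue torus moved from about (3.4, 7.8) to (2.8, 7.2), a distance of √(0.6² + 0.6²) ≈ 0.8.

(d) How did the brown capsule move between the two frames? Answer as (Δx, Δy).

(-3.0, 2.7)

The brown capsule was at about (16.5, 4.8) and moved to about (13.5, 7.5).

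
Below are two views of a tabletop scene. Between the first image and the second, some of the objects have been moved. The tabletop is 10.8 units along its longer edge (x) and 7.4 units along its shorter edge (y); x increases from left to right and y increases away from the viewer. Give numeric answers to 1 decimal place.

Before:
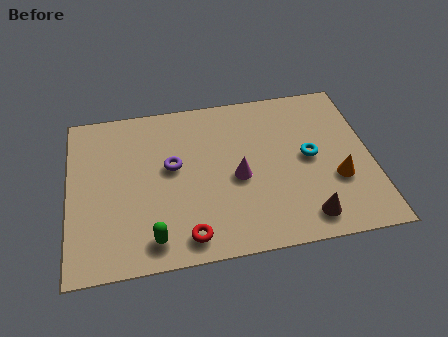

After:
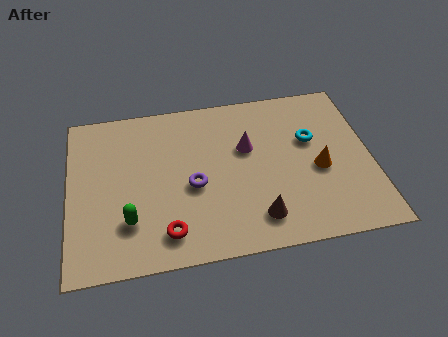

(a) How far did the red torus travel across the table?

0.8

The red torus moved from about (4.1, 1.0) to (3.4, 1.3), a distance of √(0.7² + 0.3²) ≈ 0.8.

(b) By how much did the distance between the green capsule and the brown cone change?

-0.9

Before: roughly 5.4 units apart; after: 4.5. That's 0.9 units closer together.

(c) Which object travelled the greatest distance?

the brown cone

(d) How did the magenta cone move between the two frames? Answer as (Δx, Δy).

(0.4, 1.3)

The magenta cone was at about (6.0, 3.3) and moved to about (6.4, 4.6).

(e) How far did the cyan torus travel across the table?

0.8

The cyan torus was near (8.6, 3.8) before and (8.7, 4.6) after, so it travelled √(0.1² + 0.8²) ≈ 0.8 units.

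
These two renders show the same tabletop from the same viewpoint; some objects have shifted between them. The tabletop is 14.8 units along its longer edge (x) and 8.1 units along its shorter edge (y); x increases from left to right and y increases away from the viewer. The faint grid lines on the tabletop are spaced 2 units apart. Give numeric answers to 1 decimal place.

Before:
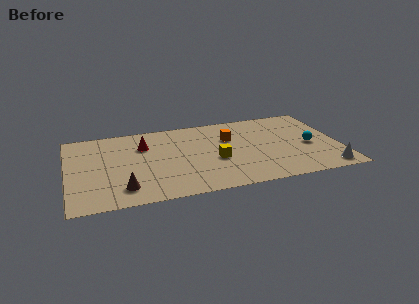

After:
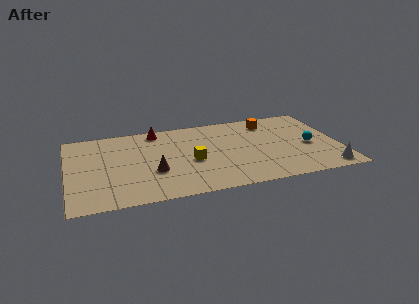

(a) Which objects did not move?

the white cone and the cyan sphere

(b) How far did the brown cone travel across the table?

2.1

From (2.9, 1.6) to (4.6, 2.9), the brown cone covered √(1.7² + 1.3²) ≈ 2.1 units.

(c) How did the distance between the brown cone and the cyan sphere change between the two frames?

-1.9

The distance was about 10.5 in the first image and 8.6 in the second, so they moved 1.9 units closer together.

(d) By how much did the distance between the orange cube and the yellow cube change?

+3.2

The distance was about 2.3 in the first image and 5.5 in the second, so they moved 3.2 units further apart.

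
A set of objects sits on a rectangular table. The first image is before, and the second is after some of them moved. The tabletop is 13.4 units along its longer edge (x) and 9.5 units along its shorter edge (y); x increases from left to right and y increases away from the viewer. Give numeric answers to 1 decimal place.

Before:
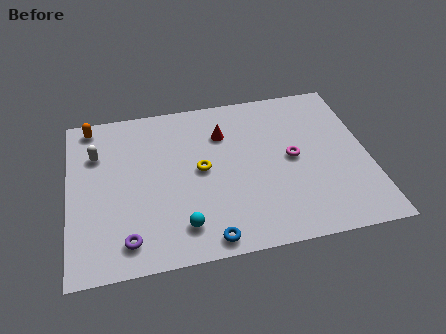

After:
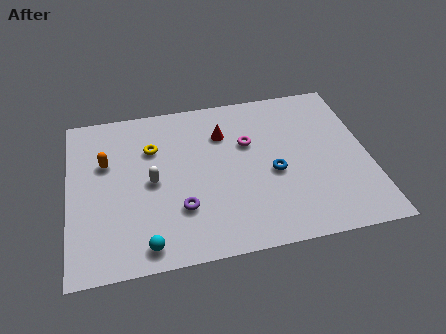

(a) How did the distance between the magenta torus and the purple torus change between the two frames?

-3.6

Before: roughly 8.2 units apart; after: 4.6. That's 3.6 units closer together.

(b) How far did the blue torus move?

4.5

The blue torus was near (6.0, 0.9) before and (9.1, 4.1) after, so it travelled √(3.1² + 3.2²) ≈ 4.5 units.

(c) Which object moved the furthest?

the blue torus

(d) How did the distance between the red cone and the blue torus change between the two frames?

-2.6

The distance was about 6.1 in the first image and 3.5 in the second, so they moved 2.6 units closer together.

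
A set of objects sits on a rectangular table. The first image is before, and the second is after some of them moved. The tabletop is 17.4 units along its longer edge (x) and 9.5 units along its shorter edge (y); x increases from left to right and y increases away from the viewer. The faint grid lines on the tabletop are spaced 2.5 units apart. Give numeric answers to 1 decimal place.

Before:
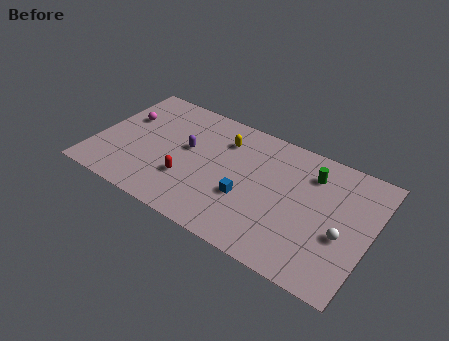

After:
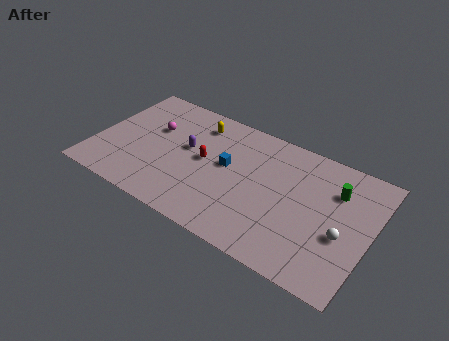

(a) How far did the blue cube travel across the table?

2.3

From (9.8, 3.5) to (8.3, 5.3), the blue cube covered √(1.5² + 1.8²) ≈ 2.3 units.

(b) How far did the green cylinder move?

1.7

The green cylinder was near (13.4, 7.3) before and (15.0, 6.8) after, so it travelled √(1.6² + 0.5²) ≈ 1.7 units.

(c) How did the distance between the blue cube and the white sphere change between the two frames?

+1.6

They were about 6.0 units apart before and 7.6 after — 1.6 units further apart.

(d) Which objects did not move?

the white sphere and the purple capsule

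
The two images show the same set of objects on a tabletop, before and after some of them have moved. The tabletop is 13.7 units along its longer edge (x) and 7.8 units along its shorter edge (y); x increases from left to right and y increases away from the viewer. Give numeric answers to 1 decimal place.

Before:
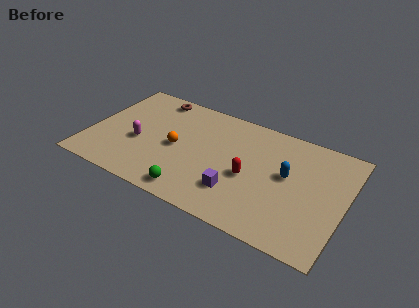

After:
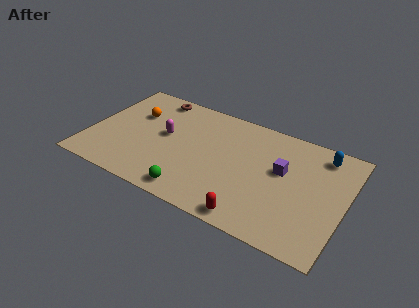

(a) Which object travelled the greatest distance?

the purple cube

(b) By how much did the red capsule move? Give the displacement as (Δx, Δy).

(0.5, -2.6)

From the two frames, the red capsule sits at roughly (8.7, 3.4) before and (9.2, 0.8) after.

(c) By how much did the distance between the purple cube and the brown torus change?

+0.6

They were about 7.1 units apart before and 7.7 after — 0.6 units further apart.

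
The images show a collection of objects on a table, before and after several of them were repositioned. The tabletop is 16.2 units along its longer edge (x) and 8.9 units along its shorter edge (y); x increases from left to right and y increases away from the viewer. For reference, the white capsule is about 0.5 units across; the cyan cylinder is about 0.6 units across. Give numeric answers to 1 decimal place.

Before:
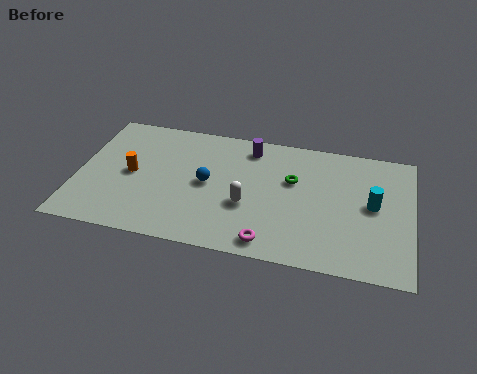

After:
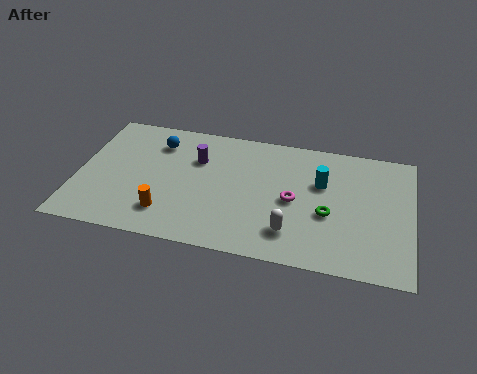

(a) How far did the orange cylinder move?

3.1

The orange cylinder was near (2.6, 4.4) before and (4.5, 2.0) after, so it travelled √(1.9² + 2.4²) ≈ 3.1 units.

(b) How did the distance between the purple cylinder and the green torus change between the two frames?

+4.1

The distance was about 2.9 in the first image and 7.0 in the second, so they moved 4.1 units further apart.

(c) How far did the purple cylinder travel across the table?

2.9

The purple cylinder moved from about (8.2, 7.5) to (5.7, 6.1), a distance of √(2.5² + 1.4²) ≈ 2.9.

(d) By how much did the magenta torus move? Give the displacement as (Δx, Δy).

(1.0, 3.1)

The magenta torus was at about (9.5, 1.1) and moved to about (10.5, 4.2).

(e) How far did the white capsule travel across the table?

2.6

From (8.3, 3.4) to (10.5, 2.0), the white capsule covered √(2.2² + 1.4²) ≈ 2.6 units.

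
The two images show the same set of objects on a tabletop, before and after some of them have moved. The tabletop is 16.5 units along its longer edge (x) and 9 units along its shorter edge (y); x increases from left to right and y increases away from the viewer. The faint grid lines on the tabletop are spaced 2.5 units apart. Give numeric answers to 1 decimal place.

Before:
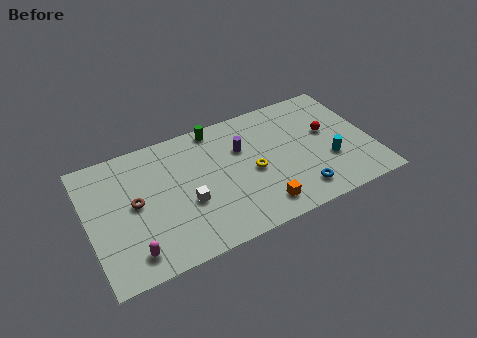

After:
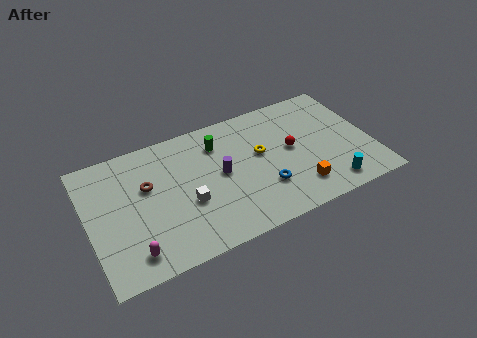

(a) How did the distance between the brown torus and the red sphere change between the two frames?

-3.0

The distance was about 11.4 in the first image and 8.4 in the second, so they moved 3.0 units closer together.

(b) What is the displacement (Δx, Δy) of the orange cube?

(2.3, 0.4)

From the two frames, the orange cube sits at roughly (9.6, 1.5) before and (11.9, 1.9) after.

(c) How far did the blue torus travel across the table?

2.2

From (11.9, 1.6) to (10.0, 2.7), the blue torus covered √(1.9² + 1.1²) ≈ 2.2 units.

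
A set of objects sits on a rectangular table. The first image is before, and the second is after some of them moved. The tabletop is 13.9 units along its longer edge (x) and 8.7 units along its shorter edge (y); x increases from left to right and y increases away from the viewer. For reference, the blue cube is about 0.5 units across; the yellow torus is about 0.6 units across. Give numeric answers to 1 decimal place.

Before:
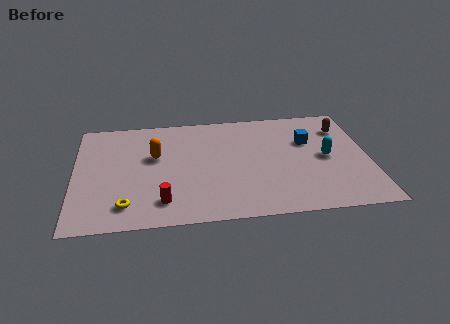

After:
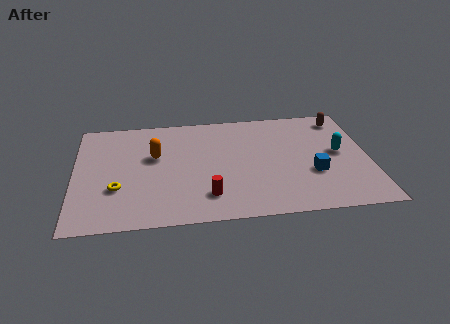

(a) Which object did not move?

the orange capsule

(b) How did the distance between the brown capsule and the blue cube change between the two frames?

+2.7

The distance was about 1.9 in the first image and 4.6 in the second, so they moved 2.7 units further apart.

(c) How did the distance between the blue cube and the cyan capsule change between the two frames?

+0.4

Before: roughly 1.6 units apart; after: 2.0. That's 0.4 units further apart.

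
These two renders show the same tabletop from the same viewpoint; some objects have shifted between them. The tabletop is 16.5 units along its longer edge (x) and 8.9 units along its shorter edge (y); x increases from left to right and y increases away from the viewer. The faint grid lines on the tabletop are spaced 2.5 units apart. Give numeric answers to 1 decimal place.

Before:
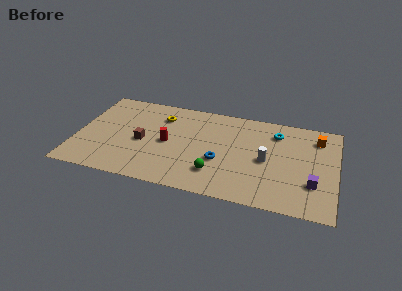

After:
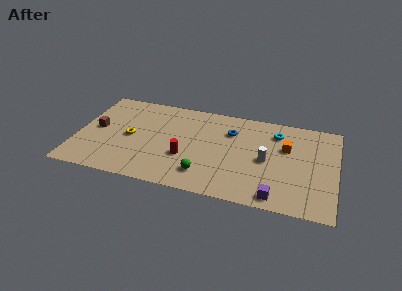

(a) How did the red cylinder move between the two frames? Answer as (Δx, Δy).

(1.2, -1.1)

The red cylinder started near (5.8, 4.3) and ended near (7.0, 3.2).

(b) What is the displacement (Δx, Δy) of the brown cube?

(-3.0, 0.6)

The brown cube started near (4.2, 4.0) and ended near (1.2, 4.6).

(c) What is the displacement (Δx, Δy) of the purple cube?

(-2.2, -1.7)

The purple cube started near (15.1, 2.7) and ended near (12.9, 1.0).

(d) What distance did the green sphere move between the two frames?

0.8

The green sphere moved from about (9.0, 2.2) to (8.3, 1.9), a distance of √(0.7² + 0.3²) ≈ 0.8.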